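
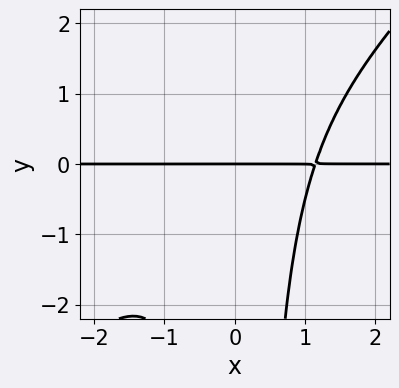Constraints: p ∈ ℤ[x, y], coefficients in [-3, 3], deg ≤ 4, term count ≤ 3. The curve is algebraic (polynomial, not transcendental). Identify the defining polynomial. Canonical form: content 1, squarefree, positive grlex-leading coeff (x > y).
First, degree: the shape is more complex than any degree-3 curve, so deg p = 4.
Then, observable constraints: the visible x-axis segment lies entirely on the curve; it crosses the y-axis at the gridline y = 0.
Finally, these observations pin down the coefficients.

2*x^3*y - 2*x^2*y^2 - 3*y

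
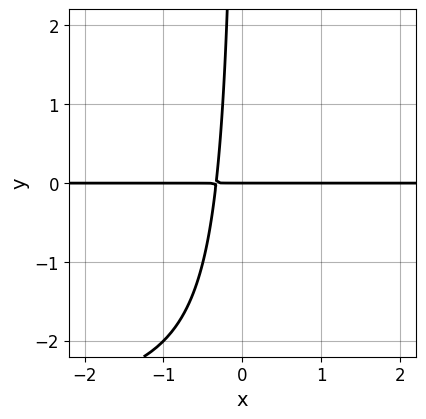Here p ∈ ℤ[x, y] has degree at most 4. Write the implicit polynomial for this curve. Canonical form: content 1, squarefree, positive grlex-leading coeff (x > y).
x*y^2 + 3*x*y + y

1. deg p = 3. The shape is more complex than any degree-2 curve.
2. Checking where it meets the axes: it meets the y-axis at y = 0 (among the integer gridlines); the visible x-axis segment lies entirely on the curve.
3. Solving for integer coefficients yields p as stated.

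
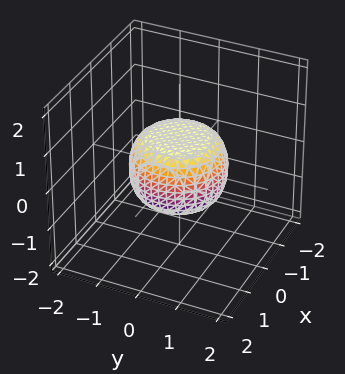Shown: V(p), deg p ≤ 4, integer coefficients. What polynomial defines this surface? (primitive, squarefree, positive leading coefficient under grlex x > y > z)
Degree: the shape is more complex than any degree-3 surface, so deg p = 4.
Symmetry: the surface is invariant under rotation about z: p = q(x² + y², z).
Checking where it meets the axes: a circular section at z = 0 has radius between 1 and 2.
Matching integer coefficients to the picture gives p.

2*x^4 + 4*x^2*y^2 + 2*y^4 - x^2 - y^2 + 3*z^2 - 2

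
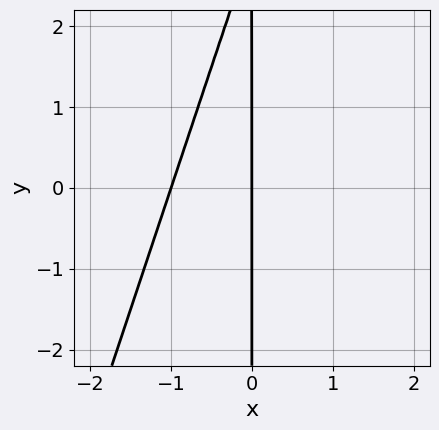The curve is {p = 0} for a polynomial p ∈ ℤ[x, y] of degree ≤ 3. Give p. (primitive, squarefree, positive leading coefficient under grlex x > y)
3*x^2 - x*y + 3*x

1. deg p = 2. A generic line meets the curve in up to 2 points.
2. Observable constraints: every point of the y-axis in the box is on the curve; the x-axis gridline crossings are at x ∈ {-1, 0}.
3. Matching integer coefficients to the picture gives p.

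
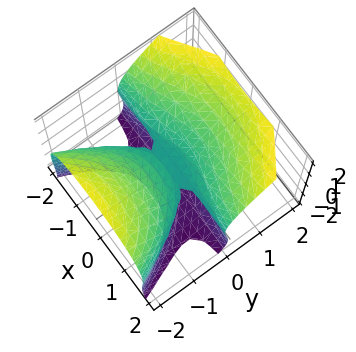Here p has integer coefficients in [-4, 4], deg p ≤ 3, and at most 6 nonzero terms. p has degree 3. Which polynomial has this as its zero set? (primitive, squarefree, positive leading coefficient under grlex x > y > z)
The degree is 3 — a generic line meets the surface in up to 3 points.
From the visible intercepts: the visible x-axis segment lies entirely on the surface; the z-axis gridline crossings are at z ∈ {-2, 0}; one y-axis crossing is at y = 0.
Assembling these constraints gives the stated polynomial.

2*x^2*y - z^3 + 3*y^2 - 2*z^2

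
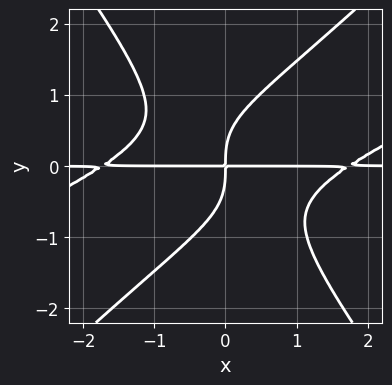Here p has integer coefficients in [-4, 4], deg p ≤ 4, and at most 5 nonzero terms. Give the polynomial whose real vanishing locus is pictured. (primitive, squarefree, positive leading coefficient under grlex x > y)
deg p = 4.
Checking where it meets the axes: the visible x-axis segment lies entirely on the curve.
These observations pin down the coefficients.

x^3*y - 3*x^2*y^2 + 2*y^4 - 3*x*y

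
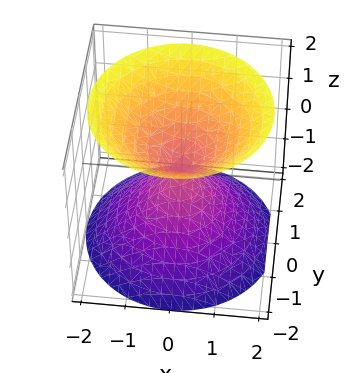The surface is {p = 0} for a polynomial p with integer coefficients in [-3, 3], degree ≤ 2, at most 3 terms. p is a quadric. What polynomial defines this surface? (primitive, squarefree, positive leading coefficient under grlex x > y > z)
x^2 + y^2 - z^2

(a) I count 2 distinct pieces. Treating them together as one polynomial.
(b) Degree: two nappes meeting at a single point; a quadric, so deg p = 2.
(c) Symmetries: the surface is invariant under rotation about z: p = q(x² + y², z); mirror symmetry z ↦ −z ⇒ only even powers of z.
(d) Checking where it meets the axes: it meets the y-axis at y = 0 (among the integer gridlines); a circular section at z = -1 has radius exactly 1; it crosses the x-axis at the gridline x = 0; it meets the z-axis at z = 0 (among the integer gridlines).
(e) Matching integer coefficients to the picture gives p.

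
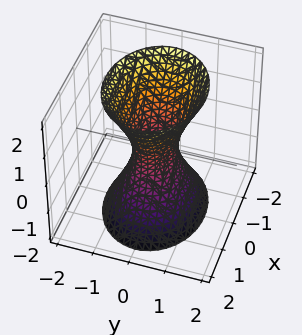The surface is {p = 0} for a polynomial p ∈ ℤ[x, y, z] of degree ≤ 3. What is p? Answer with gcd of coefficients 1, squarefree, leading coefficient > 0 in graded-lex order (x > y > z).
2*x^2 + 3*y^2 - z^2 - 1

First, the degree is 2 — an hourglass — one-sheet hyperboloid; a quadric.
Then, symmetries: mirror symmetry z ↦ −z ⇒ only even powers of z; it's symmetric under y → −y, forcing even powers of y; it's symmetric under x → −x, forcing even powers of x.
Next, observable constraints: no z-intercept at any integer in the box.
Finally, matching integer coefficients to the picture gives p.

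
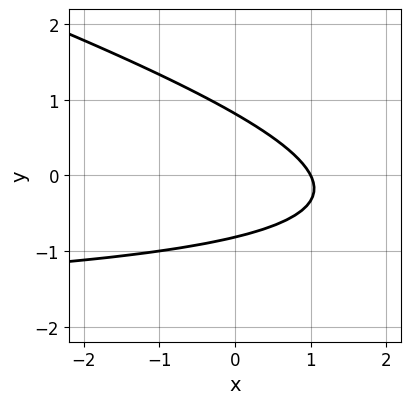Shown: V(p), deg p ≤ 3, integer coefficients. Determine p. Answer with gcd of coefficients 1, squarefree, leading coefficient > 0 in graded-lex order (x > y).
x*y + 3*y^2 + 2*x - 2

Degree: the shape is more complex than any degree-1 curve, so deg p = 2.
Against the integer gridlines: it meets the x-axis at x = 1 (among the integer gridlines).
The integer polynomial consistent with all of this is the stated p.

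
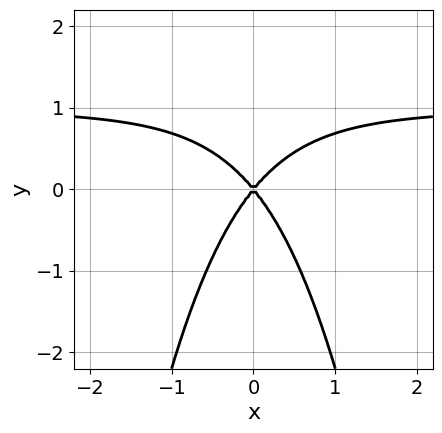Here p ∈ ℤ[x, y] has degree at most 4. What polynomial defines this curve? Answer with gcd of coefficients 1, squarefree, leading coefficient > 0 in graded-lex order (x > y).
3*x^2*y - 3*x^2 + 2*y^2

deg p = 3.
Symmetries: it's symmetric under x → −x, forcing even powers of x.
Against the integer gridlines: it meets the x-axis at x = 0 (among the integer gridlines); it meets the y-axis at y = 0 (among the integer gridlines).
The integer polynomial consistent with all of this is the stated p.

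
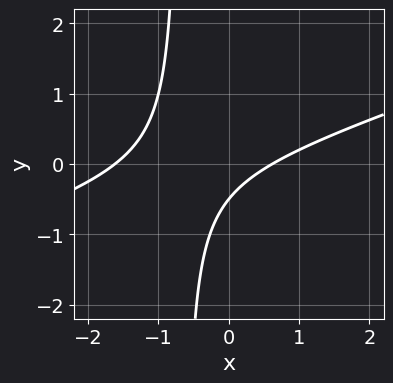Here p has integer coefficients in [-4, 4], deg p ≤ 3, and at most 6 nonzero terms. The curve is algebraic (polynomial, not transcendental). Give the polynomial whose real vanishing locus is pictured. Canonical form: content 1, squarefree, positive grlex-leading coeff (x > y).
x^2 - 3*x*y + x - 2*y - 1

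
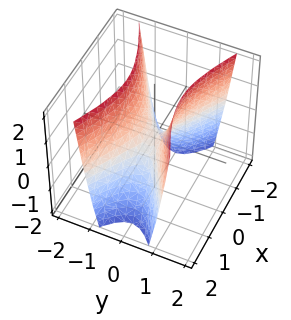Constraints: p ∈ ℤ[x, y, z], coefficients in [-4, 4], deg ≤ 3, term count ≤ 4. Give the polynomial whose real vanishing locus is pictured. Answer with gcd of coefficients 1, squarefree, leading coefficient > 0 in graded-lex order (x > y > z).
x^2 - 3*y^2 + z

1. Degree: a hyperbolic paraboloid; a quadric, so deg p = 2.
2. Symmetries: mirror symmetry x ↦ −x ⇒ only even powers of x; mirror symmetry y ↦ −y ⇒ only even powers of y.
3. Against the integer gridlines: it meets the z-axis at z = 0 (among the integer gridlines); it crosses the y-axis at the gridline y = 0.
4. Putting this together gives p.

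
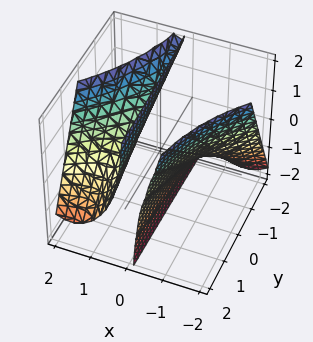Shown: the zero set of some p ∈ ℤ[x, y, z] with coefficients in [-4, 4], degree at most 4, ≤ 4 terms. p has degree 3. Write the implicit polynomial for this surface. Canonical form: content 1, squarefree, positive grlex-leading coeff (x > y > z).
2*x^3 - 3*x^2*y - 3*x*z + 1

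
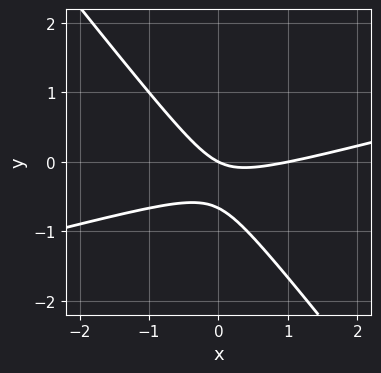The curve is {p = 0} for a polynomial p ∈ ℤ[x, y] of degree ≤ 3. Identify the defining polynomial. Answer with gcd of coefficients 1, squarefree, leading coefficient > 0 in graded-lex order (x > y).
x^2 - 3*x*y - 3*y^2 - x - 2*y

(a) deg p = 2. No degree-1 curve has this shape.
(b) Checking where it meets the axes: it meets the y-axis at y = 0 (among the integer gridlines); among the integer gridlines, it crosses the x-axis at x ∈ {0, 1}.
(c) These observations pin down the coefficients.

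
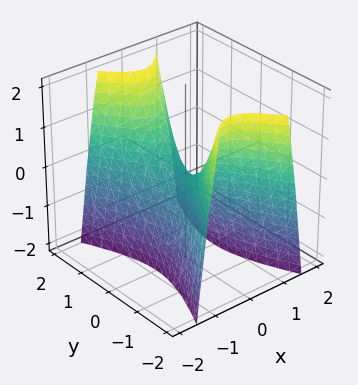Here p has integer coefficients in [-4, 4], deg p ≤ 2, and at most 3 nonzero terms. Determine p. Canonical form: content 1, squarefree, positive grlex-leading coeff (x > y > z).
3*x^2 - y^2 + z

First, degree: a hyperbolic paraboloid; a quadric, so deg p = 2.
Then, symmetries: mirror symmetry x ↦ −x ⇒ only even powers of x; it's symmetric under y → −y, forcing even powers of y.
Then, observable constraints: one x-axis crossing is at x = 0; it meets the y-axis at y = 0 (among the integer gridlines); it meets the z-axis at z = 0 (among the integer gridlines).
Finally, these observations pin down the coefficients.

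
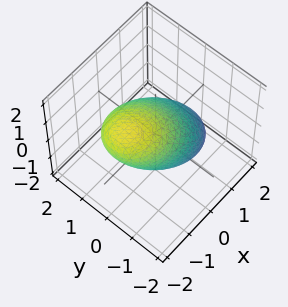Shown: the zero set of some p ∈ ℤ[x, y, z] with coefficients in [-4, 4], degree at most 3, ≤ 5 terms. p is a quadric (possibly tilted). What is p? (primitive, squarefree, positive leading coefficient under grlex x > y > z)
2*x^2 + 3*x*z + 2*y^2 + 2*z^2 - 3

Degree: the shape is more complex than any degree-1 surface, so deg p = 2.
Putting this together gives p.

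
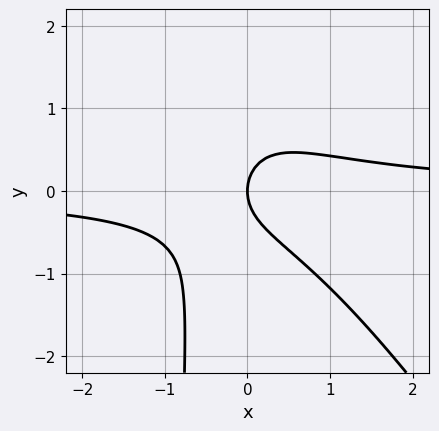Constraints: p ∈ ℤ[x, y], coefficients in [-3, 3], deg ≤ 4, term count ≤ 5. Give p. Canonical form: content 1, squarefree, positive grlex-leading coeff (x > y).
3*x^2*y + 2*x*y^2 + 2*y^2 - 2*x

1. deg p = 3. The shape is more complex than any degree-2 curve.
2. Against the integer gridlines: it meets the x-axis at x = 0 (among the integer gridlines); one y-axis crossing is at y = 0.
3. Matching integer coefficients to the picture gives p.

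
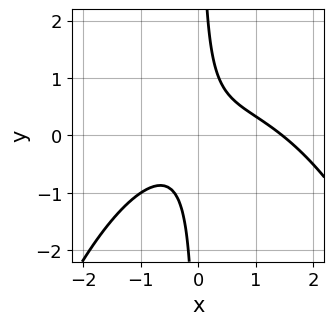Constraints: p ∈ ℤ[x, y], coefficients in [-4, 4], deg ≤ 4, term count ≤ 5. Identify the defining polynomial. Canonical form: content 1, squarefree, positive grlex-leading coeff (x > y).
(a) Degree: the shape is more complex than any degree-2 curve, so deg p = 3.
(b) Observable constraints: no y-intercept at any integer in the box.
(c) Putting this together gives p.

x^3 - x^2 + 3*x*y - 1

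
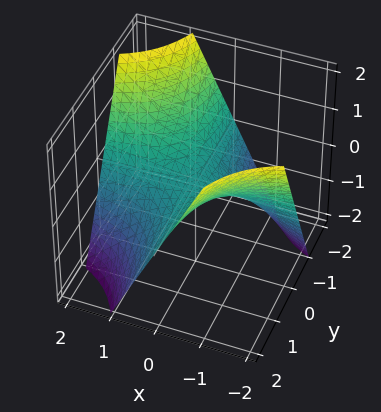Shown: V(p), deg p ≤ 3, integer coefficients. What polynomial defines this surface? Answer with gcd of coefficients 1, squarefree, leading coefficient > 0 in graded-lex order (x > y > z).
x*y + z

1. deg p = 2.
2. Against the integer gridlines: the visible y-axis segment lies entirely on the surface; every point of the x-axis in the box is on the surface.
3. The integer polynomial consistent with all of this is the stated p.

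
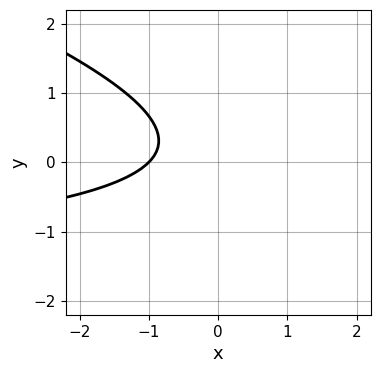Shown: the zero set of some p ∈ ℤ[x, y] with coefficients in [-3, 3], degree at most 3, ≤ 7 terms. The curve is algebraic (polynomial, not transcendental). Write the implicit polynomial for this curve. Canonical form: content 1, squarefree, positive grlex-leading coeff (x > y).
Degree: the shape is more complex than any degree-1 curve, so deg p = 2.
Reading off the gridlines: it crosses the x-axis at the gridline x = -1; it misses every integer gridline on the y-axis.
Fitting integer coefficients to these (and the overall shape) gives p.

x*y + 3*y^2 + 2*x - y + 2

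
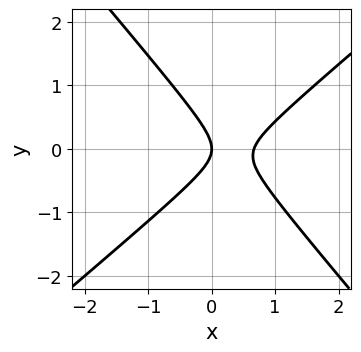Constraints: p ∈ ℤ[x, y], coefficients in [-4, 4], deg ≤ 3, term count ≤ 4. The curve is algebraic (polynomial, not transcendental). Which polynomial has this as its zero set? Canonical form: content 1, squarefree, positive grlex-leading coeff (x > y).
3*x^2 - x*y - 3*y^2 - 2*x

(a) Degree: a generic line meets the curve in up to 2 points, so deg p = 2.
(b) From the visible intercepts: it crosses the y-axis at the gridline y = 0; it meets the x-axis at x = 0 (among the integer gridlines).
(c) Solving for integer coefficients yields p as stated.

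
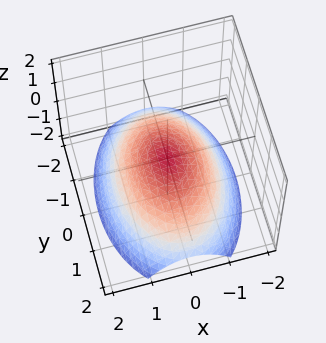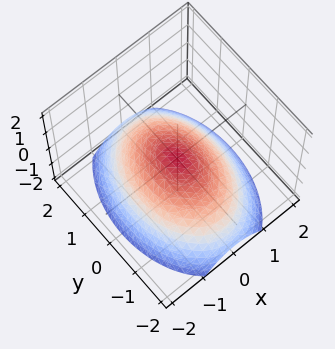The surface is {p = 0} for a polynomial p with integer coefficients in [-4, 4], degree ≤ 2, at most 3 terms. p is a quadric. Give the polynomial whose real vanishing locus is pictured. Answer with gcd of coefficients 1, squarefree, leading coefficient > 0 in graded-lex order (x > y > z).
2*x^2 + y^2 + 3*z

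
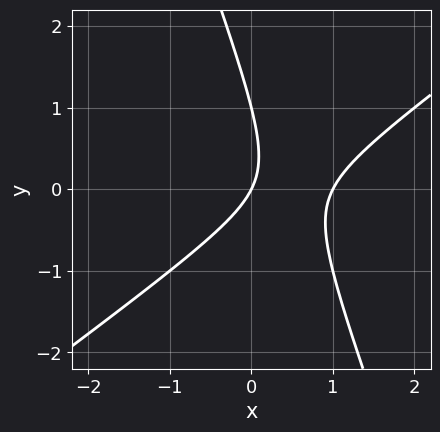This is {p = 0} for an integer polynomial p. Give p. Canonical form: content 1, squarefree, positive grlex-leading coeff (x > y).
1. Degree: the shape is more complex than any degree-1 curve, so deg p = 2.
2. Checking where it meets the axes: the x-axis gridline crossings are at x ∈ {0, 1}; among the integer gridlines, it crosses the y-axis at y ∈ {0, 1}.
3. Fitting integer coefficients to these (and the overall shape) gives p.

2*x^2 - 2*x*y - y^2 - 2*x + y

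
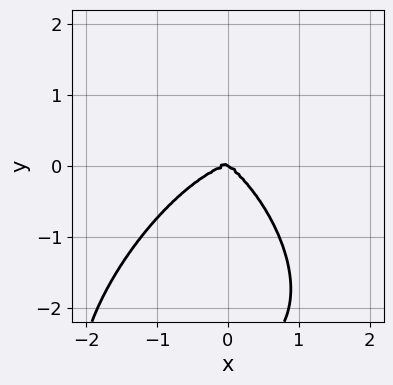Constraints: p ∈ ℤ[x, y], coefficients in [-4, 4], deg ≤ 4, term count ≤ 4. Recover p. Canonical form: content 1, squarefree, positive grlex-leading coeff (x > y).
2*x^4 + y^4 + 2*x*y^2 + 3*y^3

First, deg p = 4. The shape is more complex than any degree-3 curve.
Then, from the visible intercepts: it crosses the y-axis at the gridline y = 0; it crosses the x-axis at the gridline x = 0.
Finally, matching integer coefficients to the picture gives p.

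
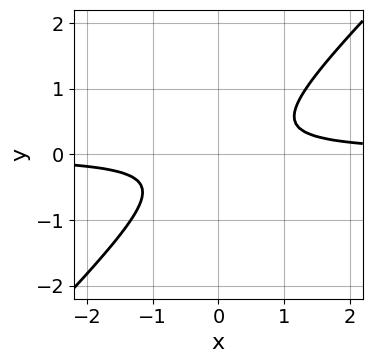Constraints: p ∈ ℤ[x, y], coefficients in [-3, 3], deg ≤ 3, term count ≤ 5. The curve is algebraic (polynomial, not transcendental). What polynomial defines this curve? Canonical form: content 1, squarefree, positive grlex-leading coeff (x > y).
(a) Degree: a generic line meets the curve in up to 2 points, so deg p = 2.
(b) Against the integer gridlines: the curve avoids every integer x-axis point in the box; no y-intercept at any integer in the box.
(c) Solving for integer coefficients yields p as stated.

3*x*y - 3*y^2 - 1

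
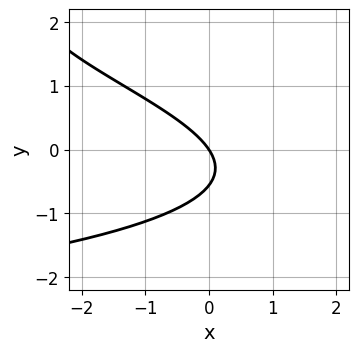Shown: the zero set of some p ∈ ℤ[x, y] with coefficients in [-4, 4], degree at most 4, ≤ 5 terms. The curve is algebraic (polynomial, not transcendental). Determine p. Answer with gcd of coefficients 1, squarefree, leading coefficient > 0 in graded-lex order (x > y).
y^3 - 3*y^2 - 3*x - 2*y

First, degree: the shape is more complex than any degree-2 curve, so deg p = 3.
Then, from the axis intercepts and sections: it crosses the y-axis at the gridline y = 0; one x-axis crossing is at x = 0.
Finally, putting this together gives p.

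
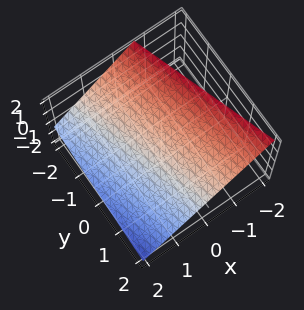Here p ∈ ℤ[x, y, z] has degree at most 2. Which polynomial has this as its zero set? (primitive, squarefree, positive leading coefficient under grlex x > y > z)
(a) Degree: every cross-section is a straight line — this is a plane, so deg p = 1.
(b) From the axis intercepts and sections: it meets the y-axis at y = 2 (among the integer gridlines).
(c) Solving for integer coefficients yields p as stated.

3*x + y + 3*z - 2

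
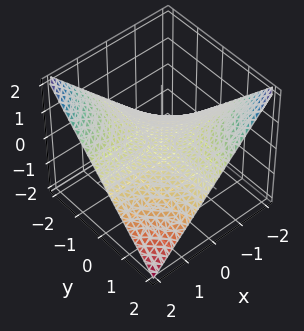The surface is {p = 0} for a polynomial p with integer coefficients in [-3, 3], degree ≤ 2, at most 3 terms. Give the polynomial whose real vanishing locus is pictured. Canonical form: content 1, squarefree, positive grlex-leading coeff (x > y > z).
x*y + 2*z

1. The degree is 2 — a saddle surface; a quadric.
2. From the visible intercepts: every point of the x-axis in the box is on the surface; the visible y-axis segment lies entirely on the surface; one z-axis crossing is at z = 0.
3. Solving for integer coefficients yields p as stated.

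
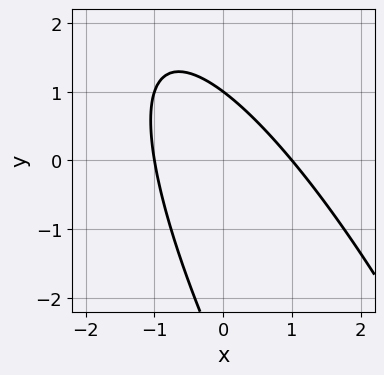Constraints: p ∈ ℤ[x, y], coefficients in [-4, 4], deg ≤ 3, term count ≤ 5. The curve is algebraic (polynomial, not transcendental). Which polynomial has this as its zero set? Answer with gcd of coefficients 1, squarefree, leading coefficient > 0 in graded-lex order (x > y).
3*x^2 + 3*x*y + y^2 + 2*y - 3

(a) Degree: a generic line meets the curve in up to 2 points, so deg p = 2.
(b) Reading off the gridlines: the x-axis gridline crossings are at x ∈ {-1, 1}; it crosses the y-axis at the gridline y = 1.
(c) These observations pin down the coefficients.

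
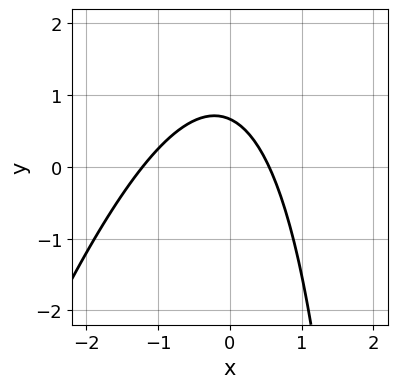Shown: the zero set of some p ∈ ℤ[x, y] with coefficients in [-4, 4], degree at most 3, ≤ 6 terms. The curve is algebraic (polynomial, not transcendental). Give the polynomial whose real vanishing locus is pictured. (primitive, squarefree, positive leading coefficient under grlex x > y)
First, deg p = 2. No degree-1 curve has this shape.
Finally, putting this together gives p.

3*x^2 - x*y + 2*x + 3*y - 2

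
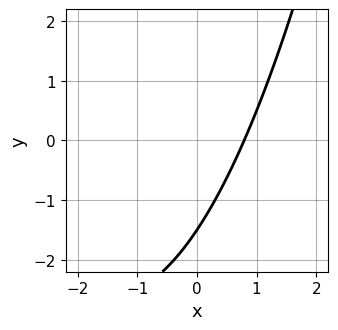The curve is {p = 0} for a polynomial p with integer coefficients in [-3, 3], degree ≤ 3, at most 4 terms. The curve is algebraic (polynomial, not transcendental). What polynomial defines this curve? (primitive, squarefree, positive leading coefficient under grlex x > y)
1. deg p = 2.
2. Matching integer coefficients to the picture gives p.

x^2 + 3*x - 2*y - 3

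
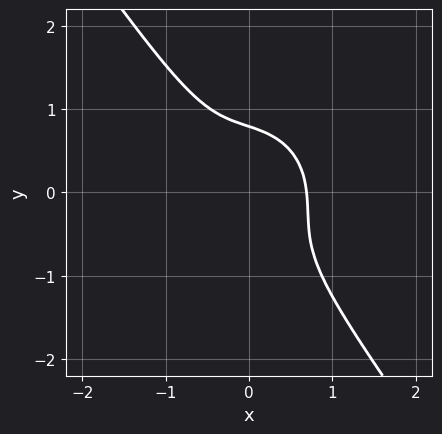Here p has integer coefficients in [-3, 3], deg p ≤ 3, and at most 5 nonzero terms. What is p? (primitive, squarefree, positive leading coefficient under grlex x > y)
3*x^3 + x^2*y + 2*x*y^2 + 2*y^3 - 1

Degree: a generic line meets the curve in up to 3 points, so deg p = 3.
Putting this together gives p.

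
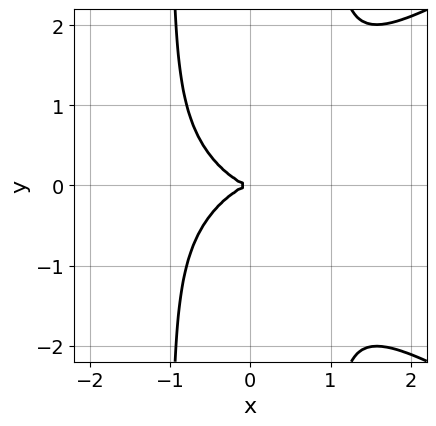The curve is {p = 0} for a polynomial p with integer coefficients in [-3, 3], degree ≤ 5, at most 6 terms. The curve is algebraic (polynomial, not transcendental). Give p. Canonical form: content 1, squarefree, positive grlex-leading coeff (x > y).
x^4 - 3*x^2*y^2 + 3*x^3 + 3*y^2

1. The degree is 4 — the shape is more complex than any degree-3 curve.
2. Symmetries: it's symmetric under y → −y, forcing even powers of y.
3. From the axis intercepts and sections: one y-axis crossing is at y = 0; it meets the x-axis at x = 0 (among the integer gridlines).
4. Assembling these constraints gives the stated polynomial.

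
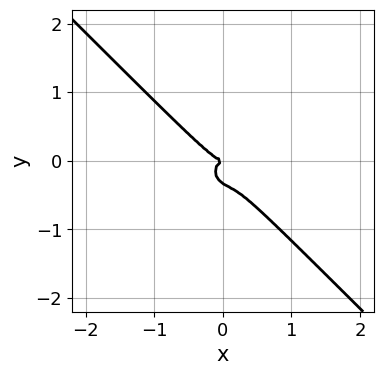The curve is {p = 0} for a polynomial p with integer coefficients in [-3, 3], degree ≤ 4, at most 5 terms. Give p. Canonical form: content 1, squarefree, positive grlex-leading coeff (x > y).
3*x^3 + 2*x^2*y + 2*x*y^2 + 3*y^3 + y^2

1. The degree is 3 — no degree-2 curve has this shape.
2. Checking where it meets the axes: one x-axis crossing is at x = 0; one y-axis crossing is at y = 0.
3. Matching integer coefficients to the picture gives p.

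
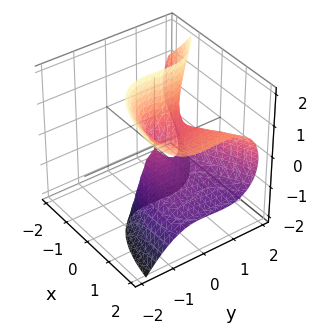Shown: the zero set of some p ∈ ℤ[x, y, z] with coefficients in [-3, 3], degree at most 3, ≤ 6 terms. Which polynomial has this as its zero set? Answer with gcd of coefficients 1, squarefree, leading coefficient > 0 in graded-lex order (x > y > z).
3*x*z^2 + 3*y^3 - 2*x^2 - 3*y^2 + z^2

1. deg p = 3. The shape is more complex than any degree-2 surface.
2. Against the integer gridlines: one x-axis crossing is at x = 0; it crosses the z-axis at the gridline z = 0.
3. Together with the visible shape, these determine p as stated. Check: (0, 1, 0) on the y-axis lies on the surface, and p(0, 1, 0) = 0. ✓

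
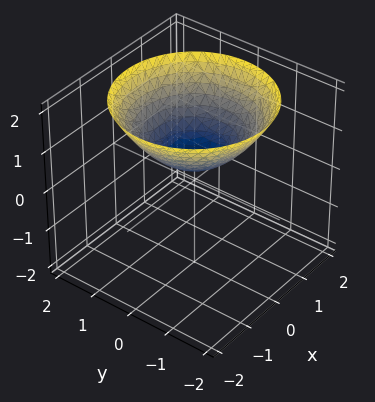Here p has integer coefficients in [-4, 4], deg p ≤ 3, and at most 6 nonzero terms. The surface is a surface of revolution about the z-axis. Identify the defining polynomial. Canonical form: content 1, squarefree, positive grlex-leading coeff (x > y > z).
x^2 + y^2 - 2*z + 1

Degree: no degree-1 surface has this shape, so deg p = 2.
Symmetry: every cross-section ⟂ z is a circle, so x, y appear only via x² + y².
Reading off the gridlines: it misses every integer gridline on the y-axis; the surface avoids every integer x-axis point in the box; a circular section at z = 2 has radius between 1 and 2.
Fitting integer coefficients to these (and the overall shape) gives p.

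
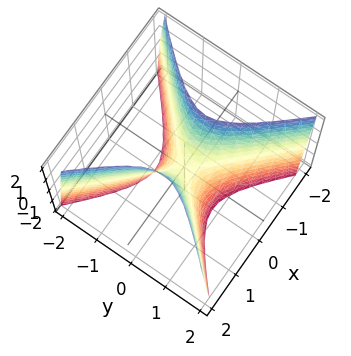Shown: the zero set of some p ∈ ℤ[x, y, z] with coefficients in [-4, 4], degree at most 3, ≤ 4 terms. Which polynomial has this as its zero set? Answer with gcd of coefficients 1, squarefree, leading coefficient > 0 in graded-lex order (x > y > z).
First, the degree is 2 — a saddle surface; a quadric.
Next, symmetries: mirror symmetry y ↦ −y ⇒ only even powers of y; mirror symmetry x ↦ −x ⇒ only even powers of x.
Next, reading off the gridlines: one z-axis crossing is at z = 0; it crosses the y-axis at the gridline y = 0; it crosses the x-axis at the gridline x = 0.
Finally, together with the visible shape, these determine p as stated.

3*x^2 - 3*y^2 - z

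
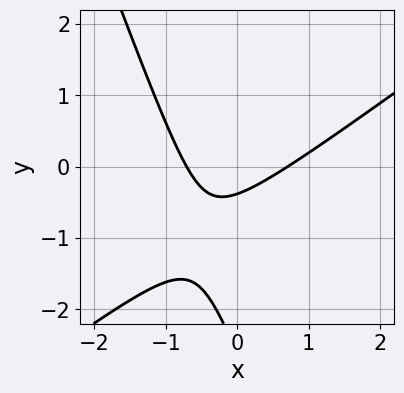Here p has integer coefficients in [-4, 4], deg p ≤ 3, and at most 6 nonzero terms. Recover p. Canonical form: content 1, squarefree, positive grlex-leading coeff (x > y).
2*x^2 - 2*x*y - y^2 - 3*y - 1

(a) The degree is 2 — no degree-1 curve has this shape.
(b) Matching integer coefficients to the picture gives p.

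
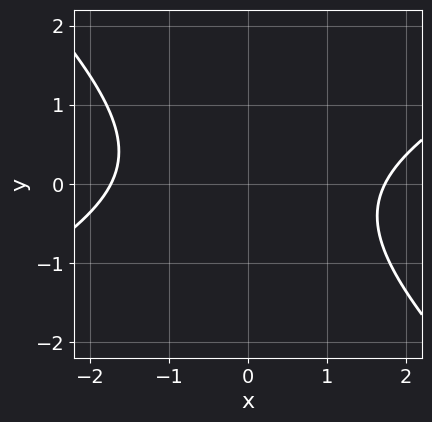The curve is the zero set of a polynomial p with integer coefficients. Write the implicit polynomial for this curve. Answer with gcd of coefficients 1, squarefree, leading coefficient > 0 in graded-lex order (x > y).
x^2 - x*y - 2*y^2 - 3

(a) Degree: a generic line meets the curve in up to 2 points, so deg p = 2.
(b) Against the integer gridlines: it misses every integer gridline on the y-axis.
(c) The integer polynomial consistent with all of this is the stated p.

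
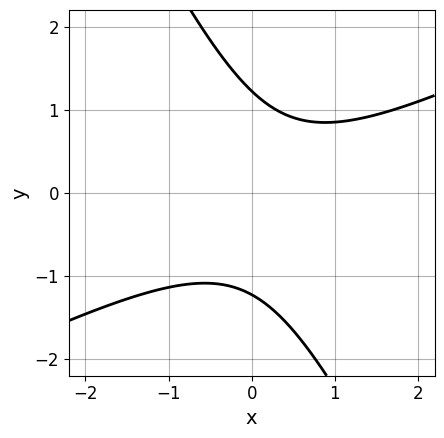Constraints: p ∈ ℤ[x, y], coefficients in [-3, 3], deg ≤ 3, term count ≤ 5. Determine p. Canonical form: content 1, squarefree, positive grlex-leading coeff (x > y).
1. deg p = 2. No degree-1 curve has this shape.
2. Checking where it meets the axes: it misses every integer gridline on the x-axis.
3. The integer polynomial consistent with all of this is the stated p.

2*x^2 - 3*x*y - 2*y^2 - x + 3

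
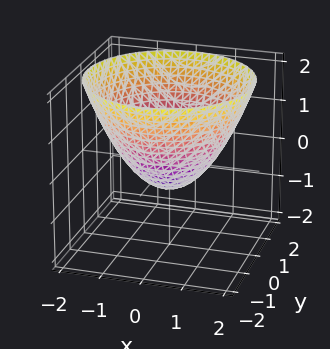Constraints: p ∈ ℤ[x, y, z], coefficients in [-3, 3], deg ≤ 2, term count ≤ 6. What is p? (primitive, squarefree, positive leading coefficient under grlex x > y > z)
2*x^2 + 2*y^2 - 3*z - 2

deg p = 2.
By symmetry, every cross-section ⟂ z is a circle, so x, y appear only via x² + y².
Observable constraints: among the integer gridlines, it crosses the y-axis at y ∈ {-1, 1}; the x-axis gridline crossings are at x ∈ {-1, 1}; a circular section at z = 1 has radius between 1 and 2.
Solving for integer coefficients yields p as stated.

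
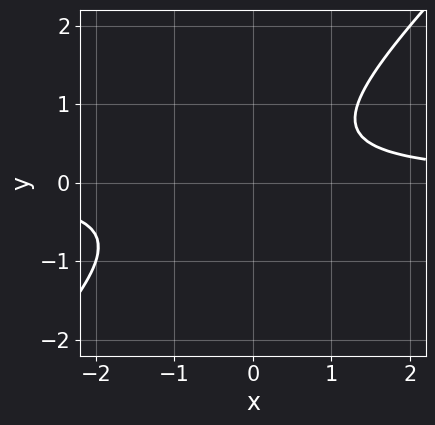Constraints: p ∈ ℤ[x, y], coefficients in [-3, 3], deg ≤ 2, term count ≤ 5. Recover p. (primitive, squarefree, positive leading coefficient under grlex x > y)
3*x*y - 3*y^2 + y - 2

First, degree: a generic line meets the curve in up to 2 points, so deg p = 2.
Then, from the axis intercepts and sections: the curve avoids every integer x-axis point in the box; no y-intercept at any integer in the box.
Finally, together with the visible shape, these determine p as stated.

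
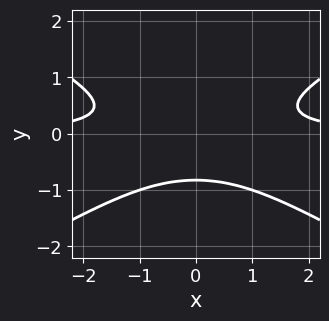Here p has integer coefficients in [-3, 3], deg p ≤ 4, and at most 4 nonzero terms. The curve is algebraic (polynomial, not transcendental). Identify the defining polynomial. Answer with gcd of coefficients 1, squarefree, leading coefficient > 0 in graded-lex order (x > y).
x^2*y - 3*y^3 - y^2 - 1

1. deg p = 3. The shape is more complex than any degree-2 curve.
2. Symmetries: the x ↦ −x reflection is a symmetry, so x appears only in even powers.
3. From the axis intercepts and sections: it misses every integer gridline on the x-axis.
4. Fitting integer coefficients to these (and the overall shape) gives p.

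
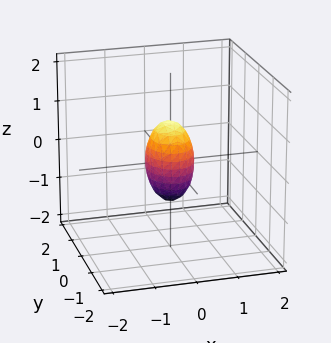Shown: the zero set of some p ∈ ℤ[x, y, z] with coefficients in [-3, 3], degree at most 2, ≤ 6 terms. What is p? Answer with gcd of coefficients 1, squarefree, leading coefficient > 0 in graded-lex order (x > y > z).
3*x^2 + 2*y^2 + z^2 - 1

(a) Degree: bounded and convex; a quadric, so deg p = 2.
(b) Symmetries: it's symmetric under z → −z, forcing even powers of z; mirror symmetry x ↦ −x ⇒ only even powers of x; the y ↦ −y reflection is a symmetry, so y appears only in even powers.
(c) Reading off the gridlines: the z-axis gridline crossings are at z ∈ {-1, 1}.
(d) Assembling these constraints gives the stated polynomial.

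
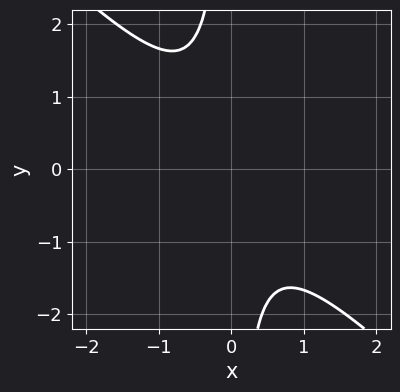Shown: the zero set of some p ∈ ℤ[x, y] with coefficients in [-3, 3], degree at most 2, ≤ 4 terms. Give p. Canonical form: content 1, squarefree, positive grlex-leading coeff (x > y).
1. The degree is 2 — a generic line meets the curve in up to 2 points.
2. Reading off the gridlines: it misses every integer gridline on the y-axis; it misses every integer gridline on the x-axis.
3. Fitting integer coefficients to these (and the overall shape) gives p.

3*x^2 + 3*x*y + 2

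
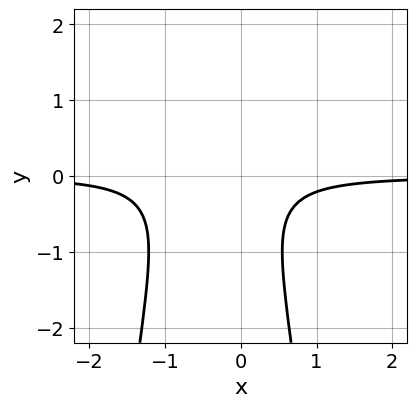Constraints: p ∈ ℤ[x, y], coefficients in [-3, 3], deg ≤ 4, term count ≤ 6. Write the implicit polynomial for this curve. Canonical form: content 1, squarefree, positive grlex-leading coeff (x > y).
3*x^2*y + 2*x*y + y^2 + 1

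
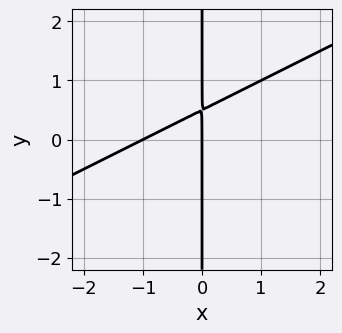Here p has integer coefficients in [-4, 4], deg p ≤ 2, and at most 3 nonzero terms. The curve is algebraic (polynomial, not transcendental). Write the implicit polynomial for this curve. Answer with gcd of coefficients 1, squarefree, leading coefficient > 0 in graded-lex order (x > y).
Degree: the shape is more complex than any degree-1 curve, so deg p = 2.
Reading off the gridlines: among the integer gridlines, it crosses the x-axis at x ∈ {-1, 0}; the visible y-axis segment lies entirely on the curve.
Putting this together gives p.

x^2 - 2*x*y + x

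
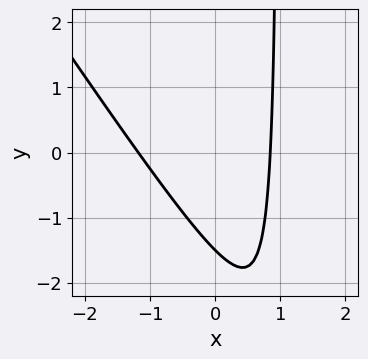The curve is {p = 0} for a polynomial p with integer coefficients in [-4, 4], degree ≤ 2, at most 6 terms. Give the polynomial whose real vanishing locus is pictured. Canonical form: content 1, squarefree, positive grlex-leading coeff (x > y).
Degree: a generic line meets the curve in up to 2 points, so deg p = 2.
Matching integer coefficients to the picture gives p.

3*x^2 + 2*x*y + x - 2*y - 3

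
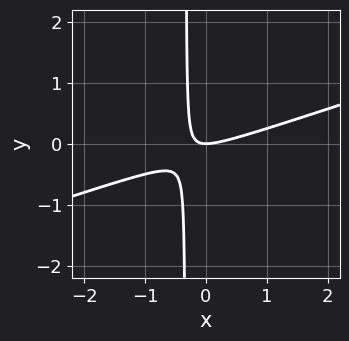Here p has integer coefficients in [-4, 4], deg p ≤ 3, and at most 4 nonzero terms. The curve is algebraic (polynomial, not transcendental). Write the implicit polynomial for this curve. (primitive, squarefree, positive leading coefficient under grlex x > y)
x^2 - 3*x*y - y

First, degree: a generic line meets the curve in up to 2 points, so deg p = 2.
Then, observable constraints: it meets the y-axis at y = 0 (among the integer gridlines); one x-axis crossing is at x = 0.
Finally, assembling these constraints gives the stated polynomial.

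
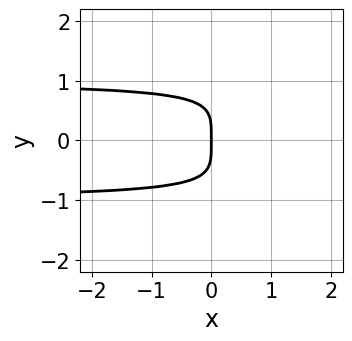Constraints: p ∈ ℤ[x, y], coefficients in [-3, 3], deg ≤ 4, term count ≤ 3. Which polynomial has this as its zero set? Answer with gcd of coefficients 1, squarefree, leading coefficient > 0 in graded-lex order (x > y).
(a) The degree is 4 — the shape is more complex than any degree-3 curve.
(b) Symmetries: the y ↦ −y reflection is a symmetry, so y appears only in even powers.
(c) Reading off the gridlines: it crosses the x-axis at the gridline x = 0; it crosses the y-axis at the gridline y = 0.
(d) Together with the visible shape, these determine p as stated.

y^4 - x*y^2 + x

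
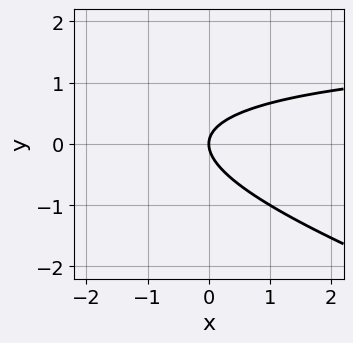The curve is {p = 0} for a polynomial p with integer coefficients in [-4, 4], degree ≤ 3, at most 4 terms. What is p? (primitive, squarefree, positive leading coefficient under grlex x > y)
x*y + 3*y^2 - 2*x

1. The degree is 2 — a generic line meets the curve in up to 2 points.
2. From the visible intercepts: it meets the y-axis at y = 0 (among the integer gridlines); one x-axis crossing is at x = 0.
3. Assembling these constraints gives the stated polynomial.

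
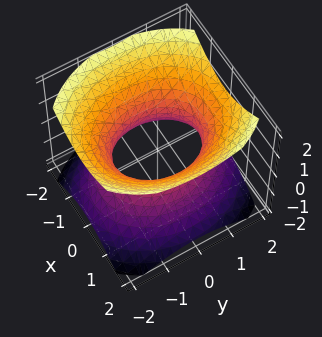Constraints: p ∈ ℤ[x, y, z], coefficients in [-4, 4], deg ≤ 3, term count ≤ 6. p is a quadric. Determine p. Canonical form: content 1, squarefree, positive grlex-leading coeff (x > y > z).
3*x^2 + 2*y^2 - 3*z^2 - 3

1. The degree is 2 — an hourglass — one-sheet hyperboloid; a quadric.
2. Symmetries: it's symmetric under z → −z, forcing even powers of z; the y ↦ −y reflection is a symmetry, so y appears only in even powers; mirror symmetry x ↦ −x ⇒ only even powers of x.
3. From the visible intercepts: among the integer gridlines, it crosses the x-axis at x ∈ {-1, 1}; no z-intercept at any integer in the box.
4. Together with the visible shape, these determine p as stated.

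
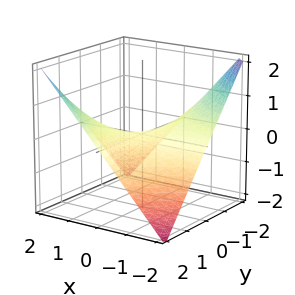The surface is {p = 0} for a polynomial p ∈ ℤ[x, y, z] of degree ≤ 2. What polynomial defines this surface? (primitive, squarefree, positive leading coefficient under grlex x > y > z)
x*y - 2*z

(a) The degree is 2 — a hyperbolic paraboloid; a quadric.
(b) From the axis intercepts and sections: the visible x-axis segment lies entirely on the surface; every point of the y-axis in the box is on the surface; one z-axis crossing is at z = 0.
(c) The integer polynomial consistent with all of this is the stated p.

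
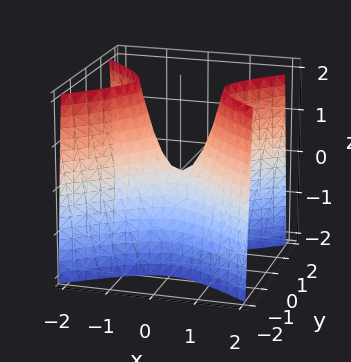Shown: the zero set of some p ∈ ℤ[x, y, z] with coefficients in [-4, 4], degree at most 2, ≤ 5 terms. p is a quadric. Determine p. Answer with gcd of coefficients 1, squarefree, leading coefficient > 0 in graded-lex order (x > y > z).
2*x^2 - 3*y^2 - z

1. Degree: a hyperbolic paraboloid; a quadric, so deg p = 2.
2. Symmetries: it's symmetric under y → −y, forcing even powers of y; mirror symmetry x ↦ −x ⇒ only even powers of x.
3. Observable constraints: it crosses the z-axis at the gridline z = 0; one y-axis crossing is at y = 0; one x-axis crossing is at x = 0.
4. Assembling these constraints gives the stated polynomial.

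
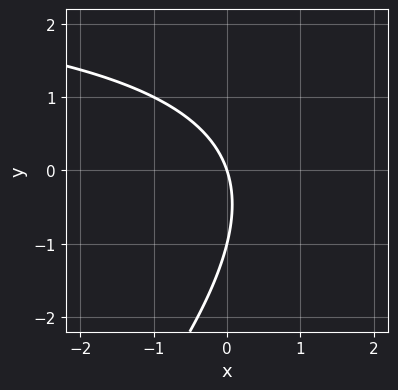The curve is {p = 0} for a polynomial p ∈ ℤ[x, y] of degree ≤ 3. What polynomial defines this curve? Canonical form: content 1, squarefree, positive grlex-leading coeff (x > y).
x*y - y^2 - 3*x - y

The degree is 2 — no degree-1 curve has this shape.
Against the integer gridlines: the y-axis gridline crossings are at y ∈ {-1, 0}; it meets the x-axis at x = 0 (among the integer gridlines).
Putting this together gives p.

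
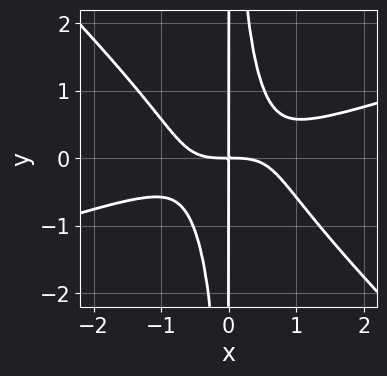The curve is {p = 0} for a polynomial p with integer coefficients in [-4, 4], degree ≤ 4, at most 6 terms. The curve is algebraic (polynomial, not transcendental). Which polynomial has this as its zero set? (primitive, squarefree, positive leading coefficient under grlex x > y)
x^4 - 2*x^3*y - 3*x^2*y^2 + 2*x*y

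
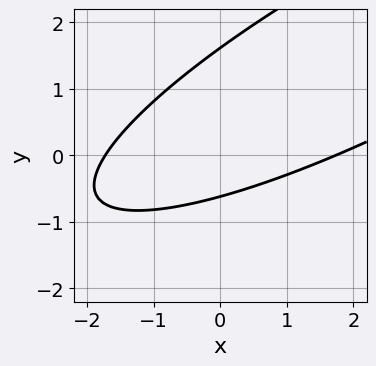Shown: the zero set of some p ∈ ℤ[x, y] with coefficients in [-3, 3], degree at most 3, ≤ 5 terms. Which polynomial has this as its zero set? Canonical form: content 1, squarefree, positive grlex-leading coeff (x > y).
deg p = 2. A generic line meets the curve in up to 2 points.
Matching integer coefficients to the picture gives p.

x^2 - 3*x*y + 3*y^2 - 3*y - 3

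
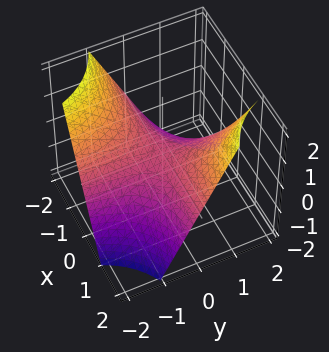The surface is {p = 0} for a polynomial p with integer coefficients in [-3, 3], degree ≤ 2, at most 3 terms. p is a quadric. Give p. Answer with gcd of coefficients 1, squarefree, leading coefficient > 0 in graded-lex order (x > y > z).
1. The degree is 2 — a hyperbolic paraboloid; a quadric.
2. Reading off the gridlines: every point of the x-axis in the box is on the surface; it crosses the z-axis at the gridline z = 0; the visible y-axis segment lies entirely on the surface.
3. The integer polynomial consistent with all of this is the stated p.

x*y - z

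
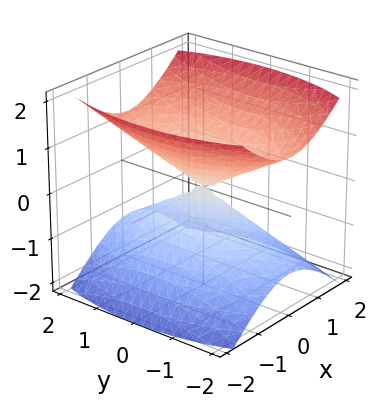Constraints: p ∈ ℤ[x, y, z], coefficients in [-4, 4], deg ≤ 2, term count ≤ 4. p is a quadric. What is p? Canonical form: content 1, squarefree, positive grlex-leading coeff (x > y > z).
1. There are 2 components.
2. deg p = 2.
3. Symmetries: the z ↦ −z reflection is a symmetry, so z appears only in even powers; the x ↦ −x reflection is a symmetry, so x appears only in even powers; it's symmetric under y → −y, forcing even powers of y.
4. Against the integer gridlines: it crosses the y-axis at the gridline y = 0; it meets the x-axis at x = 0 (among the integer gridlines).
5. Fitting integer coefficients to these (and the overall shape) gives p.

3*x^2 + y^2 - 3*z^2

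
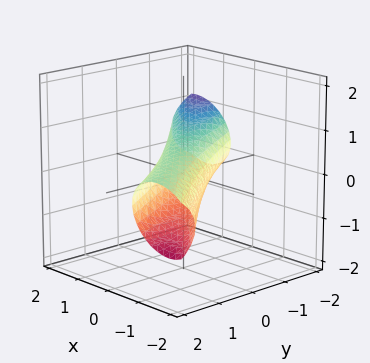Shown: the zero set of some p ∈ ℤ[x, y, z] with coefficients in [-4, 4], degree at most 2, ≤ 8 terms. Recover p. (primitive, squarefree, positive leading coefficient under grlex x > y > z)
The degree is 2 — no degree-1 surface has this shape.
Checking where it meets the axes: among the integer gridlines, it crosses the y-axis at y ∈ {-1, 1}.
Solving for integer coefficients yields p as stated.

2*x^2 + 3*x*y - x*z + y^2 + 3*z^2 - 1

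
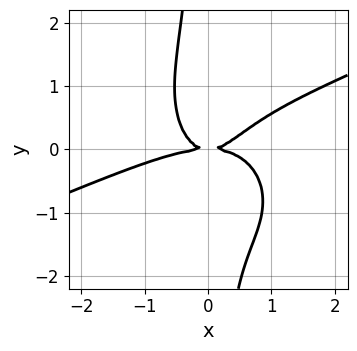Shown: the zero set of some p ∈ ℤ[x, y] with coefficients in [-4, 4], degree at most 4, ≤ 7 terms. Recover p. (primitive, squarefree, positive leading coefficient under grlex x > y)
x^4 - 2*x^3*y - 2*x*y^3 + 2*x^2*y - 2*y^2

deg p = 4. No degree-3 curve has this shape.
Checking where it meets the axes: it crosses the y-axis at the gridline y = 0; it crosses the x-axis at the gridline x = 0.
Assembling these constraints gives the stated polynomial.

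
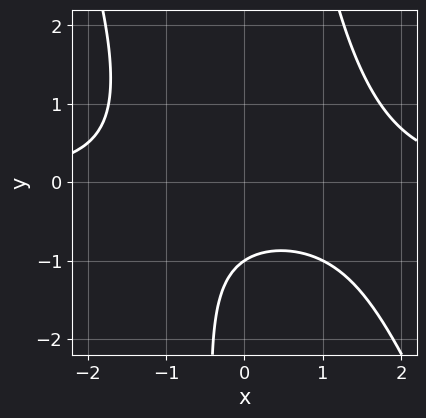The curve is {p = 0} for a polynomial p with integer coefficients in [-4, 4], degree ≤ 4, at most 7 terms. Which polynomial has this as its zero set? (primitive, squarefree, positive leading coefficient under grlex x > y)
(a) deg p = 3. A generic line meets the curve in up to 3 points.
(b) Reading off the gridlines: it crosses the y-axis at the gridline y = -1; it misses every integer gridline on the x-axis.
(c) These observations pin down the coefficients.

2*x^2*y + x*y^2 - x*y - 3*y - 3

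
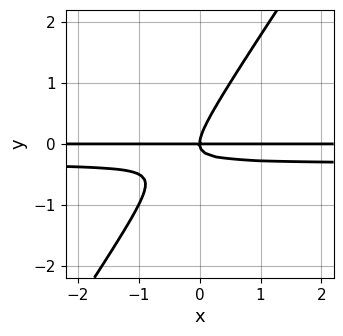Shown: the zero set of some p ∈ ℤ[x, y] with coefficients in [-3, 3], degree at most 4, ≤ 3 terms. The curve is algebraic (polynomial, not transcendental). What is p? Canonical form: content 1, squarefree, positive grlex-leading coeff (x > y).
3*x*y^2 - 2*y^3 + x*y

deg p = 3. A generic line meets the curve in up to 3 points.
Against the integer gridlines: the visible x-axis segment lies entirely on the curve; it crosses the y-axis at the gridline y = 0.
Assembling these constraints gives the stated polynomial.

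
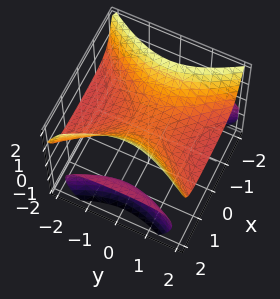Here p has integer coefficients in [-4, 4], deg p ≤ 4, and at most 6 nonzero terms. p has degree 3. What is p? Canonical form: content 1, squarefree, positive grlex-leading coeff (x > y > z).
3*x^2*z - 2*y^2*z - z^3 - 3*z + 2

(a) I count 3 distinct pieces. They look like related sheets of one shape, so recover p as a whole.
(b) Degree: the shape is more complex than any degree-2 surface, so deg p = 3.
(c) Against the integer gridlines: no y-intercept at any integer in the box; it misses every integer gridline on the x-axis.
(d) Putting this together gives p.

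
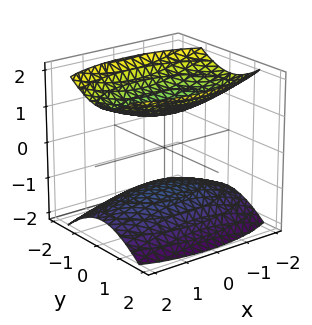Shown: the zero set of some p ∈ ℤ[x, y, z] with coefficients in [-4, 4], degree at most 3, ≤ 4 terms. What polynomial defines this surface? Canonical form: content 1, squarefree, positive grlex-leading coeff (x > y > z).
I count 2 distinct pieces. They look like related sheets of one shape, so recover p as a whole.
The degree is 2 — two separate bowl-shaped sheets opening away from each other; a quadric.
Symmetries: mirror symmetry z ↦ −z ⇒ only even powers of z; it's symmetric under x → −x, forcing even powers of x; mirror symmetry y ↦ −y ⇒ only even powers of y.
Reading off the gridlines: the z-axis gridline crossings are at z ∈ {-1, 1}; no x-intercept at any integer in the box.
Matching integer coefficients to the picture gives p.

x^2 + 3*y^2 - 3*z^2 + 3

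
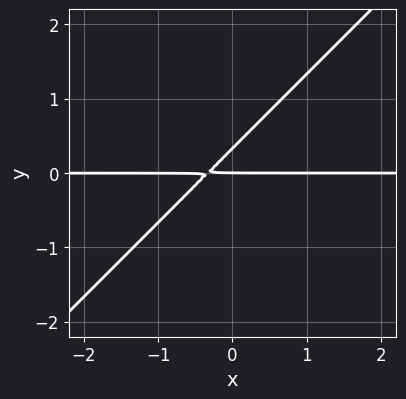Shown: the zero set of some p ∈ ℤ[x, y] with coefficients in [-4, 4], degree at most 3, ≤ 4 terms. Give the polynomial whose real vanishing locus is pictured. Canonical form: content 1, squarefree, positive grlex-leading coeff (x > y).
First, the degree is 2 — no degree-1 curve has this shape.
Next, against the integer gridlines: the visible x-axis segment lies entirely on the curve; it meets the y-axis at y = 0 (among the integer gridlines).
Finally, assembling these constraints gives the stated polynomial.

3*x*y - 3*y^2 + y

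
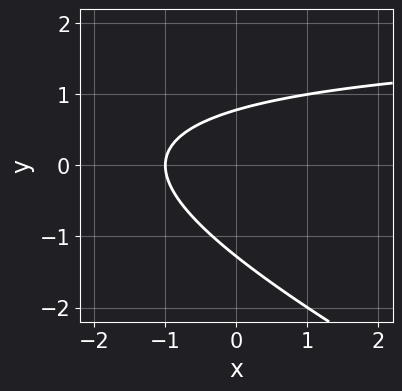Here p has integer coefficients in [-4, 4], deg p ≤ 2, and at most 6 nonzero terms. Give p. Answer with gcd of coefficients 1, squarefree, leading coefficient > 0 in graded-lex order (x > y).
(a) deg p = 2.
(b) Reading off the gridlines: it crosses the x-axis at the gridline x = -1.
(c) Assembling these constraints gives the stated polynomial.

x*y + 2*y^2 - 2*x + y - 2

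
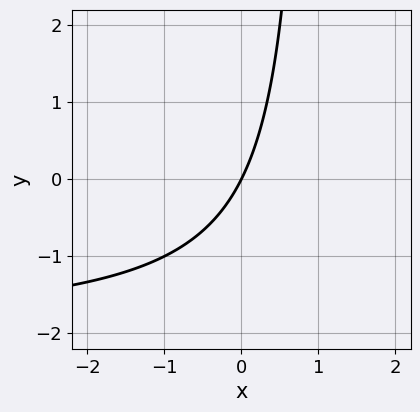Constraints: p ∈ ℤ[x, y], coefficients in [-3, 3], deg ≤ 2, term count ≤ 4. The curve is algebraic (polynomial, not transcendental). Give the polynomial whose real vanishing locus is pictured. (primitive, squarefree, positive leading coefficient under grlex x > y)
x*y + 2*x - y

First, deg p = 2.
Then, observable constraints: it crosses the y-axis at the gridline y = 0; it meets the x-axis at x = 0 (among the integer gridlines).
Finally, the integer polynomial consistent with all of this is the stated p.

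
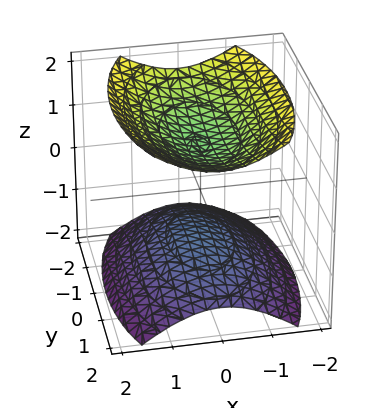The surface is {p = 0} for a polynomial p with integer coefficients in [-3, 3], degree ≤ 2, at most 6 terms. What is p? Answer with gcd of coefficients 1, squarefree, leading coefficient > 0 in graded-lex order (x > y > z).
3*x^2 + y^2 - 3*z^2 + 3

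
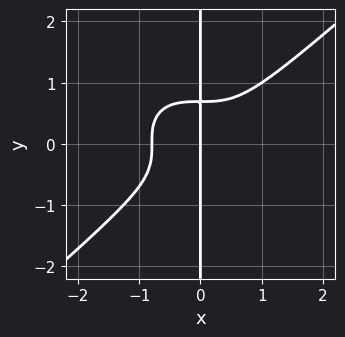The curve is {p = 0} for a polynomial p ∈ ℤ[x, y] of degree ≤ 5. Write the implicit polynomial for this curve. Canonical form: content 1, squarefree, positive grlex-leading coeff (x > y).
2*x^4 - 3*x*y^3 + x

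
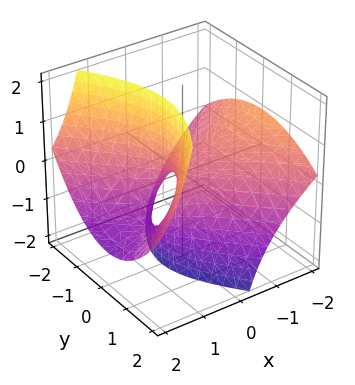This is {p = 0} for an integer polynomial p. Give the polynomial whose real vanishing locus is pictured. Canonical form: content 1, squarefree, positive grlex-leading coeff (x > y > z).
(a) deg p = 2. The shape is more complex than any degree-1 surface.
(b) From the visible intercepts: it meets the x-axis at x = 0 (among the integer gridlines); it meets the z-axis at z = 0 (among the integer gridlines); it crosses the y-axis at the gridline y = 0.
(c) These observations pin down the coefficients.

x^2 + 2*x*z - y^2 - z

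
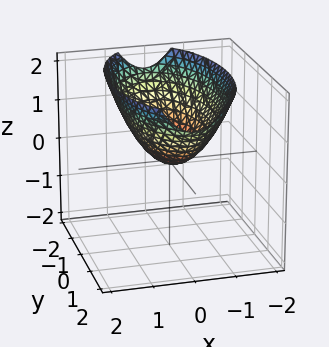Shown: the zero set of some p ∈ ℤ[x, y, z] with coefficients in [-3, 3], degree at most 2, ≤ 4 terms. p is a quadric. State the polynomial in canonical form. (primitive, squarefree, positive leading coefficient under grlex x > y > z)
The degree is 2 — a paraboloid; a quadric.
Symmetries: mirror symmetry y ↦ −y ⇒ only even powers of y; it's symmetric under x → −x, forcing even powers of x.
From the axis intercepts and sections: it crosses the x-axis at the gridline x = 0; it crosses the z-axis at the gridline z = 0.
Fitting integer coefficients to these (and the overall shape) gives p.

3*x^2 + y^2 - 3*z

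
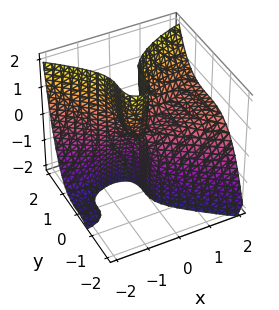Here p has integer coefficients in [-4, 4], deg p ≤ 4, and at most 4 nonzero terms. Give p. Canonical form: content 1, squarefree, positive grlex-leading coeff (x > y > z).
x^3 - 2*x^2*z + 3*y^3 - 2*x*z

1. Degree: no degree-2 surface has this shape, so deg p = 3.
2. Checking where it meets the axes: the visible z-axis segment lies entirely on the surface; it crosses the x-axis at the gridline x = 0; it crosses the y-axis at the gridline y = 0.
3. Assembling these constraints gives the stated polynomial.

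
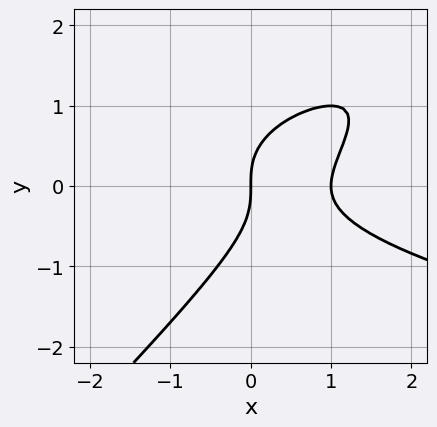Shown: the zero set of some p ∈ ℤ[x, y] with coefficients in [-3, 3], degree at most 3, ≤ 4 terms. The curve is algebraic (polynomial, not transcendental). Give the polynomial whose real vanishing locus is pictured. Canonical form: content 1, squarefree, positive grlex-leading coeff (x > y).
x*y^2 - y^3 - x^2 + x

1. The degree is 3 — no degree-2 curve has this shape.
2. Against the integer gridlines: among the integer gridlines, it crosses the x-axis at x ∈ {0, 1}; one y-axis crossing is at y = 0.
3. Together with the visible shape, these determine p as stated.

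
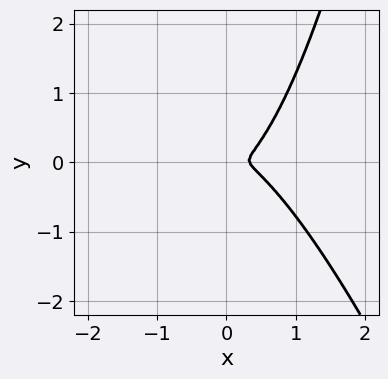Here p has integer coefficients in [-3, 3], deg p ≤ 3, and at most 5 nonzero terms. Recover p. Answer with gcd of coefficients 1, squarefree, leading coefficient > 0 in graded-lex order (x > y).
3*x^3 + x^2*y - x^2 - 2*y^2

deg p = 3. No degree-2 curve has this shape.
The integer polynomial consistent with all of this is the stated p.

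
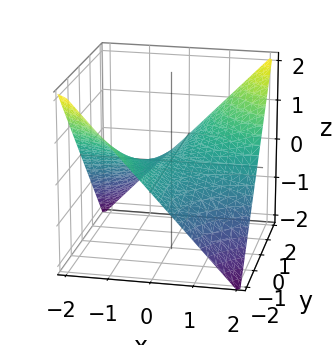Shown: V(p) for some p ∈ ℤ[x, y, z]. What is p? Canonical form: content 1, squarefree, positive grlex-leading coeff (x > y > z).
1. deg p = 2.
2. Checking where it meets the axes: it meets the z-axis at z = 0 (among the integer gridlines); the visible x-axis segment lies entirely on the surface; every point of the y-axis in the box is on the surface.
3. Fitting integer coefficients to these (and the overall shape) gives p.

x*y - 2*z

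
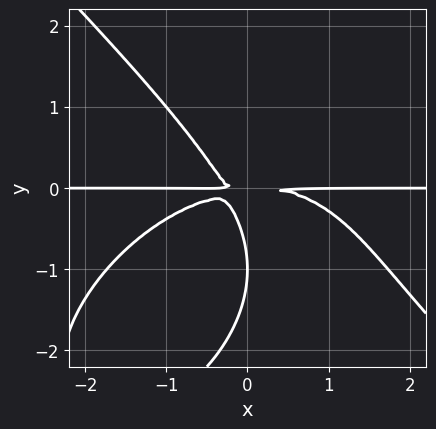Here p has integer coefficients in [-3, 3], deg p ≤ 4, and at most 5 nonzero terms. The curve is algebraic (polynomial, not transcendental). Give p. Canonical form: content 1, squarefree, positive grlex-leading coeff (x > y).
x^3*y + y^4 + 3*x*y^2 + 2*y^3 + y^2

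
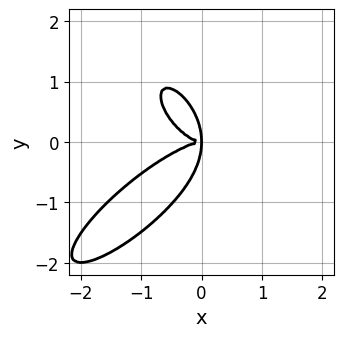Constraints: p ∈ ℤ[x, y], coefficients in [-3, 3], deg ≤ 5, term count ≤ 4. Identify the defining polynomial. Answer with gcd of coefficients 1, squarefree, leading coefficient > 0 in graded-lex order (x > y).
First, the degree is 4 — the shape is more complex than any degree-3 curve.
Finally, solving for integer coefficients yields p as stated.

x^4 - x^3*y + y^4 + 2*x*y^2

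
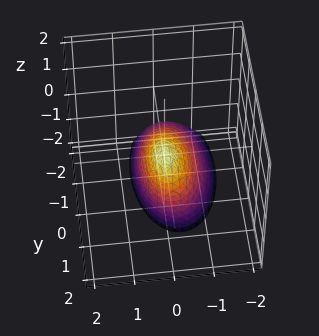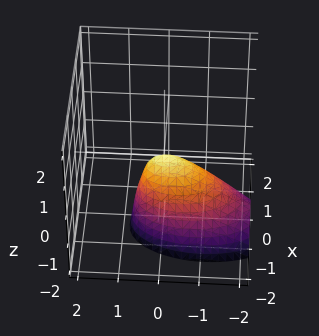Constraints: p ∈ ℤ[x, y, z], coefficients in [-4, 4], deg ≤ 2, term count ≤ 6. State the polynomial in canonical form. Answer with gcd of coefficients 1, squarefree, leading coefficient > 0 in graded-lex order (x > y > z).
3*x^2 - x*z + y^2 - y*z + z

deg p = 2. No degree-1 surface has this shape.
Against the integer gridlines: one z-axis crossing is at z = 0; it crosses the x-axis at the gridline x = 0; it crosses the y-axis at the gridline y = 0.
Putting this together gives p.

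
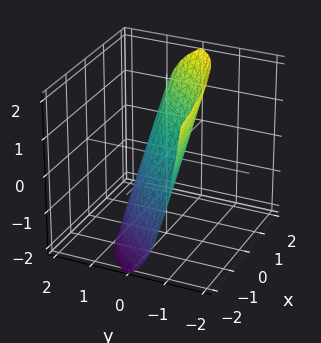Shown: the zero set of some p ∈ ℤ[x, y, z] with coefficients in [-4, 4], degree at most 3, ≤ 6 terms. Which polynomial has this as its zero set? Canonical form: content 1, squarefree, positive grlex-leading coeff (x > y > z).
3*y^3 - y^2 - 3*x + 2*y + 3*z

(a) deg p = 3. No degree-2 surface has this shape.
(b) Against the integer gridlines: it crosses the y-axis at the gridline y = 0; it crosses the z-axis at the gridline z = 0; one x-axis crossing is at x = 0.
(c) Assembling these constraints gives the stated polynomial.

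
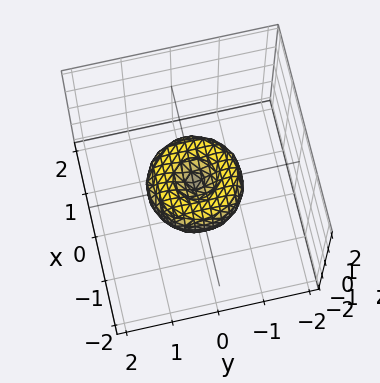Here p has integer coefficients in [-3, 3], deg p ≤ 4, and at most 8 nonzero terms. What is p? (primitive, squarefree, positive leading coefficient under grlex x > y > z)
1. Degree: no degree-3 surface has this shape, so deg p = 4.
2. Symmetries: the surface is invariant under rotation about z: p = q(x² + y², z).
3. Checking where it meets the axes: the y-axis gridline crossings are at y ∈ {-1, 0, 1}; among the integer gridlines, it crosses the x-axis at x ∈ {-1, 0, 1}; it crosses the z-axis at the gridline z = 0; a circular section at z = 0 has radius exactly 1.
4. Solving for integer coefficients yields p as stated.

x^4 + 2*x^2*y^2 + y^4 - x^2 - y^2 + z^2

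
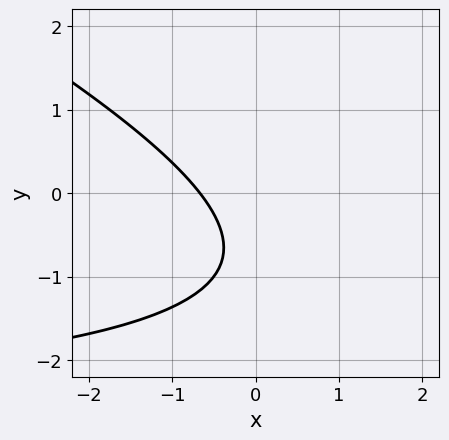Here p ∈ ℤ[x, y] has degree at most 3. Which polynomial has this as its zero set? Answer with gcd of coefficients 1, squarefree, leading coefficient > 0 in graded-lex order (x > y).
1. Degree: a generic line meets the curve in up to 2 points, so deg p = 2.
2. From the axis intercepts and sections: no y-intercept at any integer in the box.
3. Solving for integer coefficients yields p as stated.

x*y + 2*y^2 + 3*x + 3*y + 2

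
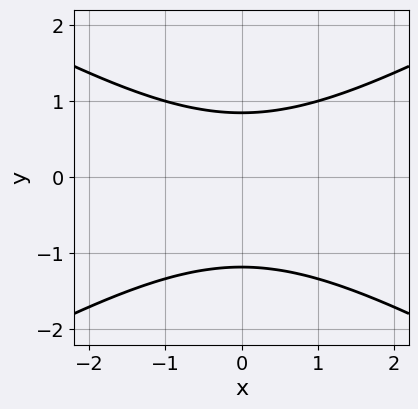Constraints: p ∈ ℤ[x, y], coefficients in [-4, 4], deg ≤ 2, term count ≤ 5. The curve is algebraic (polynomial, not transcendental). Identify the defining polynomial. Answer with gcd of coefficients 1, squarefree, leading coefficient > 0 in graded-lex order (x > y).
(a) The degree is 2 — no degree-1 curve has this shape.
(b) Symmetries: the x ↦ −x reflection is a symmetry, so x appears only in even powers.
(c) Checking where it meets the axes: it misses every integer gridline on the x-axis.
(d) Matching integer coefficients to the picture gives p.

x^2 - 3*y^2 - y + 3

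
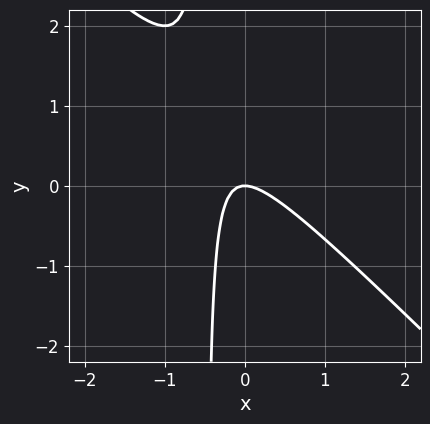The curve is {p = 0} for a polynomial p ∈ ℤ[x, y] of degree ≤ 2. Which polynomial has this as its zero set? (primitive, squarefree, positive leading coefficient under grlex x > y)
Degree: a generic line meets the curve in up to 2 points, so deg p = 2.
From the axis intercepts and sections: it crosses the x-axis at the gridline x = 0; it crosses the y-axis at the gridline y = 0.
Putting this together gives p.

2*x^2 + 2*x*y + y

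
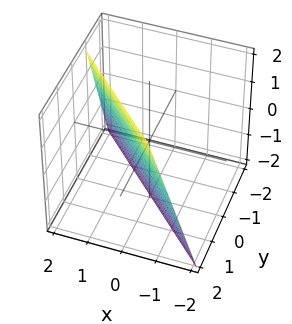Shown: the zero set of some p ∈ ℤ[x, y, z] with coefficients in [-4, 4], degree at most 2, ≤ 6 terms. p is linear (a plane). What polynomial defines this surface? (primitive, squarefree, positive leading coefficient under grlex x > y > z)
deg p = 1. Every cross-section is a straight line — this is a plane.
From the axis intercepts and sections: it meets the z-axis at z = -2 (among the integer gridlines).
Putting this together gives p.

3*x + 3*y - z - 2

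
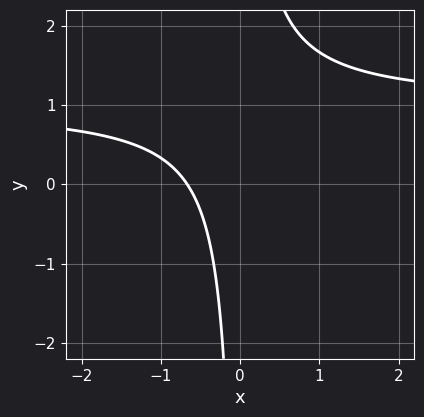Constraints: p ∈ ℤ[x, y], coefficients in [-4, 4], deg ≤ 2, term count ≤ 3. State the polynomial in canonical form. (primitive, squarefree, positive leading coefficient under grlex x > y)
3*x*y - 3*x - 2

(a) The degree is 2 — a generic line meets the curve in up to 2 points.
(b) Observable constraints: no y-intercept at any integer in the box.
(c) Putting this together gives p.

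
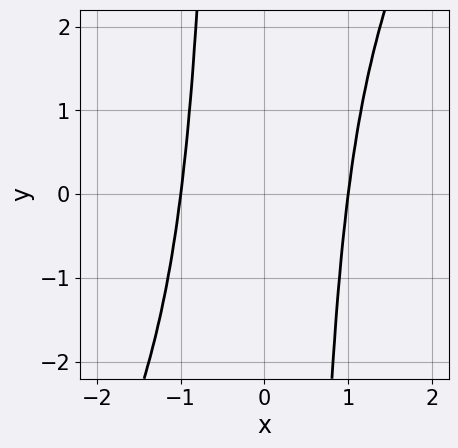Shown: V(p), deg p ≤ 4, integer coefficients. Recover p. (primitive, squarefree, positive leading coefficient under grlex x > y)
(a) Degree: no degree-3 curve has this shape, so deg p = 4.
(b) From the visible intercepts: no y-intercept at any integer in the box; the x-axis gridline crossings are at x ∈ {-1, 1}.
(c) Fitting integer coefficients to these (and the overall shape) gives p.

2*x^4 - x^3*y - 2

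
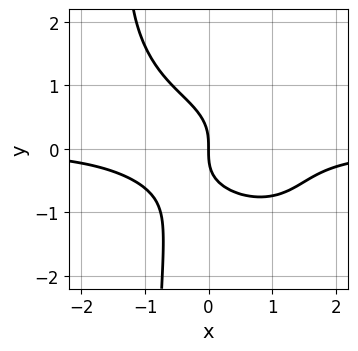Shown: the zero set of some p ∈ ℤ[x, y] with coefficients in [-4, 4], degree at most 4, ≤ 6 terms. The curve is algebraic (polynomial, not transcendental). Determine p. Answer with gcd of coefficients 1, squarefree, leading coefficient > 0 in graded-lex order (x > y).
First, degree: no degree-3 curve has this shape, so deg p = 4.
Next, checking where it meets the axes: it crosses the y-axis at the gridline y = 0; it crosses the x-axis at the gridline x = 0.
Finally, together with the visible shape, these determine p as stated.

x^3*y + x^2*y^2 + x*y^3 + y^3 + x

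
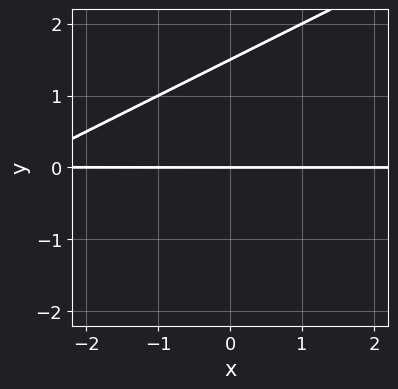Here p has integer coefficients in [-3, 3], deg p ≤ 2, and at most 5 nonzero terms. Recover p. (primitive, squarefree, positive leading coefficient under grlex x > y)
x*y - 2*y^2 + 3*y

(a) deg p = 2. The shape is more complex than any degree-1 curve.
(b) From the axis intercepts and sections: every point of the x-axis in the box is on the curve; one y-axis crossing is at y = 0.
(c) Together with the visible shape, these determine p as stated.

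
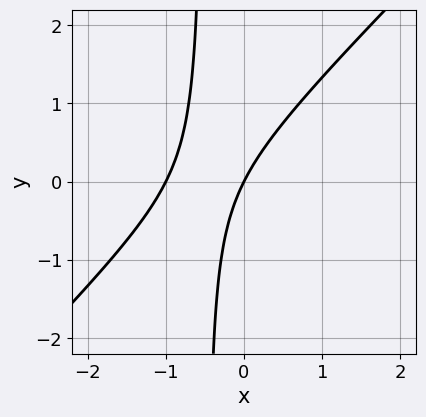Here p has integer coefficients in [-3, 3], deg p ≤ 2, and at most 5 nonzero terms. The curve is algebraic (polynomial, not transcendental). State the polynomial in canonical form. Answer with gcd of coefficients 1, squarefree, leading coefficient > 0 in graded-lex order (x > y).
(a) deg p = 2. No degree-1 curve has this shape.
(b) Against the integer gridlines: it meets the y-axis at y = 0 (among the integer gridlines); among the integer gridlines, it crosses the x-axis at x ∈ {-1, 0}.
(c) Together with the visible shape, these determine p as stated.

2*x^2 - 2*x*y + 2*x - y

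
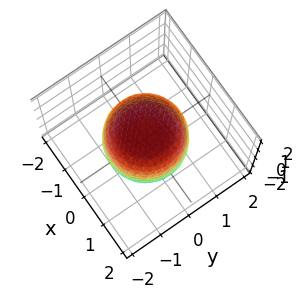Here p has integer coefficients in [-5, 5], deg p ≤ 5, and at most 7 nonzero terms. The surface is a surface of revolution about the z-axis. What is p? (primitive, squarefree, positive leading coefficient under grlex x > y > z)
2*x^4 + 4*x^2*y^2 + 2*y^4 - x^2 - y^2 + 2*z^2 - 3

Degree: a generic line meets the surface in up to 4 points, so deg p = 4.
Symmetry: the z-axis is an axis of rotation, so x and y enter only as x² + y².
Checking where it meets the axes: a circular section at z = 0 has radius between 1 and 2.
Matching integer coefficients to the picture gives p.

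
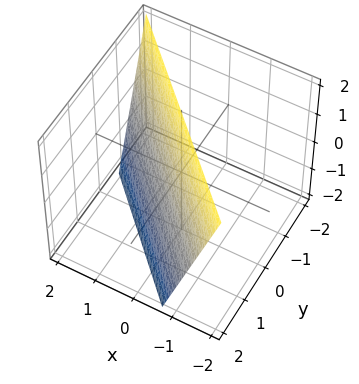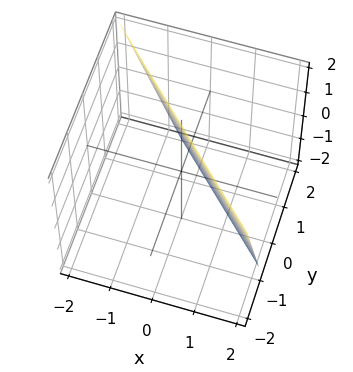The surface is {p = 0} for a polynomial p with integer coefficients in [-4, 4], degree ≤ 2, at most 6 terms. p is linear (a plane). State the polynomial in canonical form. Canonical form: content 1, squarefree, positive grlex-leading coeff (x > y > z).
First, the degree is 1 — the surface is flat (a plane).
Next, from the visible intercepts: one z-axis crossing is at z = 2.
Finally, the integer polynomial consistent with all of this is the stated p.

3*x + 3*y + z - 2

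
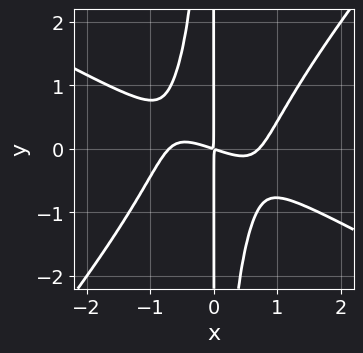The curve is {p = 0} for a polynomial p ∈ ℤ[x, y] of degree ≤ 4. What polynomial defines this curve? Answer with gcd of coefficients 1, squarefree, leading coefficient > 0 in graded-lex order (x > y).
2*x^4 + 2*x^3*y - 3*x^2*y^2 - x^2 - 3*x*y

1. The degree is 4 — the shape is more complex than any degree-3 curve.
2. From the visible intercepts: the visible y-axis segment lies entirely on the curve.
3. Putting this together gives p.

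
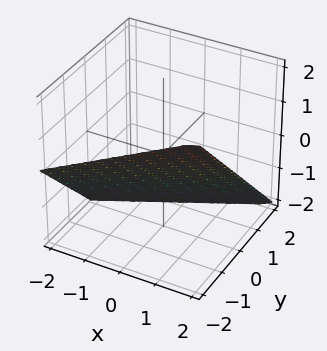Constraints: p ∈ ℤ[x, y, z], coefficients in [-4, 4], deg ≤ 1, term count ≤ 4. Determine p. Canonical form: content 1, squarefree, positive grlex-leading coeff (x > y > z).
(a) Degree: the surface is flat (a plane), so deg p = 1.
(b) From the visible intercepts: one z-axis crossing is at z = -1; it meets the y-axis at y = -1 (among the integer gridlines); it meets the x-axis at x = 2 (among the integer gridlines).
(c) Solving for integer coefficients yields p as stated.

x - 2*y - 2*z - 2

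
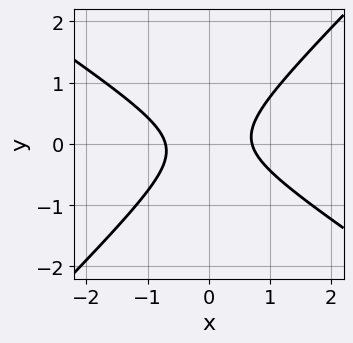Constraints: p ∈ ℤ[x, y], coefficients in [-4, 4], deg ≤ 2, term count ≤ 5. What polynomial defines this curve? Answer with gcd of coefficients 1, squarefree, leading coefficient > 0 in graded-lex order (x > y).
2*x^2 + x*y - 3*y^2 - 1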